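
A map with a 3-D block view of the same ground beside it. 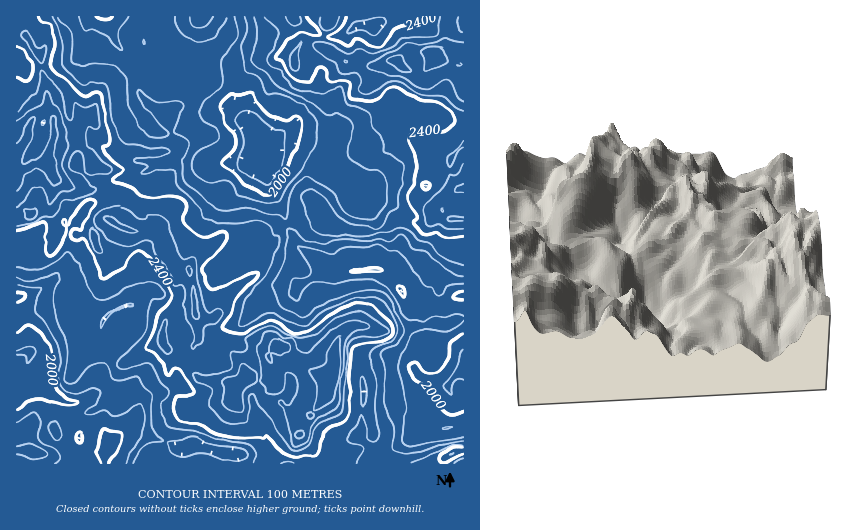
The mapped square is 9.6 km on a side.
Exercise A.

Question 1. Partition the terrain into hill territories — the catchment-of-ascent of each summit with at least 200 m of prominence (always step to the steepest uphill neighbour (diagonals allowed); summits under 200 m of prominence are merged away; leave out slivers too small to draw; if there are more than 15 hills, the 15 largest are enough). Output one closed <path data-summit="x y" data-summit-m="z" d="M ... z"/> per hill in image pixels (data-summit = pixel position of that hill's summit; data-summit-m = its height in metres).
<path data-summit="330 382" data-summit-m="2796" d="M29 232l-13 5 1 227 355 0 5-6 28-16 9-11 17 5 33-3 0-136-6-1-16 12-8 1-10-5-6-13-15-15-20-6-25 0-14 4-15 0-6-5-2 5-22 13-18-3-17 5-9 9-4 15-6 7-8 5-10 3-11 7-8 25-13 2-10-3-7 11 3 15-12 7-21 4-6 6-4 8-3-17-2-4-7-4-15 2-21 11 22-51 22-31-1-8-2-3-8 1-13 8-8 9-12-3-8-9-6-23-6-5-8-3-7 0-15 10-12 5 4-4 0-29 4-11-1-9z"/><path data-summit="55 176" data-summit-m="2752" d="M106 16l-90 1 0 219 13-4 7 13-4 17 0 29-1 3 9-4 15-10 11 1 10 7 6 23 8 9 11 3 12-12 13-6 6 1 2 10-22 31-21 49 24-10 11-1 5 2 4 6 3 17 4-8 6-6 21-4 12-7-3-15 7-11 10 3 13-2 8-25 11-7 10-3 8-5 6-7 4-15 9-9 17-5 18 3 22-13 2-5-10-13-19-14-6-15-5-1-17 15-16 25-13 7-17 5 0-15 10-10 11-24 0-34 18-37-13 5-24 1-23 0-11-3-42 1-9-2-4-7 1-16 5-7 10-4-16-24-1-35-4-10-14-18z"/><path data-summit="434 54" data-summit-m="2741" d="M463 16l-222 0 1 18-5 13-4 44-6 14 3 7 5 6 13 3 12 12 3 7-2 14 6 11 1 20 12 17 11 35 8 10 14 9 16 18 15 0 14-4 25 0 15 4 20 17 8 14 8 4 8-1 13-11 9-2z"/><path data-summit="452 454" data-summit-m="2503" d="M418 431l-4 0-9 11-28 16-4 5 91 0-1-29-32 2z"/>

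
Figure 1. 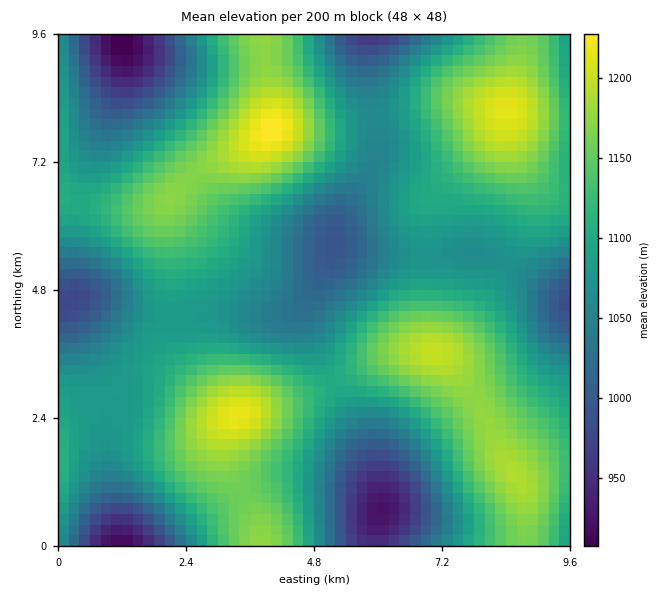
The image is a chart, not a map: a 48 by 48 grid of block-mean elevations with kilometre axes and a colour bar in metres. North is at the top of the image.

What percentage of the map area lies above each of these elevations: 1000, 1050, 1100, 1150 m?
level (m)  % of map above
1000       91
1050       77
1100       47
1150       23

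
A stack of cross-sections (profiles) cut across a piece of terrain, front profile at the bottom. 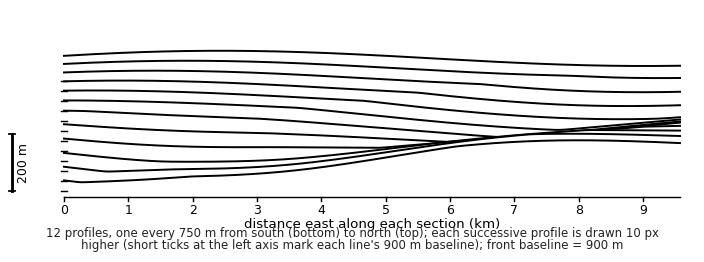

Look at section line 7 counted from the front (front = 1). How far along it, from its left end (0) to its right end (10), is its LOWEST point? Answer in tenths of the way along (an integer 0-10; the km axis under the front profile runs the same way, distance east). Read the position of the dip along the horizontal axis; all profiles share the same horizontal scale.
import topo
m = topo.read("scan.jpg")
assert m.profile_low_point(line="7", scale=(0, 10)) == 8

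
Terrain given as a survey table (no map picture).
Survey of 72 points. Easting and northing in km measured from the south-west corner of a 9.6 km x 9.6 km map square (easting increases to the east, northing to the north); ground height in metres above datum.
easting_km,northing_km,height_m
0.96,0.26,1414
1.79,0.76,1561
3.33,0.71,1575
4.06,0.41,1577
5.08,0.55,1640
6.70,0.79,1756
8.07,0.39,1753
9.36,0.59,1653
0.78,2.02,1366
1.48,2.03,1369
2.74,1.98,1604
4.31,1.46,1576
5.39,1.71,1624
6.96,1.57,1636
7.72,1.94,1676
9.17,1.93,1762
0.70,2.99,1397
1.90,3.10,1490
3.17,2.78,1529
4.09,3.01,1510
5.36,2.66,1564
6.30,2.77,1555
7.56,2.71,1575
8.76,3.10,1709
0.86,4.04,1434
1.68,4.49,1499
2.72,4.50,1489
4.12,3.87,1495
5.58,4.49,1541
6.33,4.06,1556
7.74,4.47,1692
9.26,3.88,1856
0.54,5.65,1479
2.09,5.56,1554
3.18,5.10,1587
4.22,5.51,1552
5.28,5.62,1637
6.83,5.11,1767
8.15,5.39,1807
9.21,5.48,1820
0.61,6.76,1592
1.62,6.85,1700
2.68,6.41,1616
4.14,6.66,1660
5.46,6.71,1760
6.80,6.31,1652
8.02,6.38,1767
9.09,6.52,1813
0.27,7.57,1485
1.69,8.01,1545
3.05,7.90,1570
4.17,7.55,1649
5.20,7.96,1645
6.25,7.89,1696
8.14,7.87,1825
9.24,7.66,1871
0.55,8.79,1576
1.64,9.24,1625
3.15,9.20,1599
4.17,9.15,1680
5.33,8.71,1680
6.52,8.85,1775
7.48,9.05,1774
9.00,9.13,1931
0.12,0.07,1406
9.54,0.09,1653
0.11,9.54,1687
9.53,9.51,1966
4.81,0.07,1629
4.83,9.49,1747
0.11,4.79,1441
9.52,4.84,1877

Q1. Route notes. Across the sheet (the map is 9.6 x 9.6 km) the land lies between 1340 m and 1980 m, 1620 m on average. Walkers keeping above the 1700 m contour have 24.8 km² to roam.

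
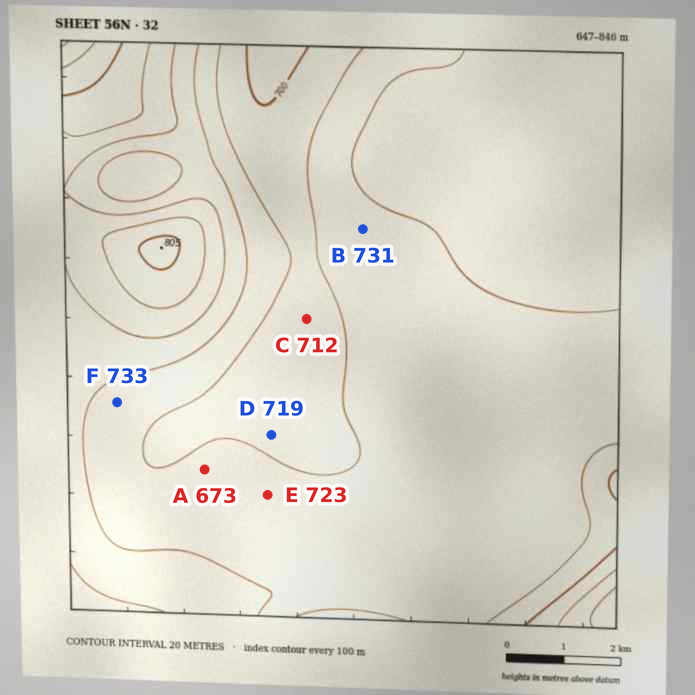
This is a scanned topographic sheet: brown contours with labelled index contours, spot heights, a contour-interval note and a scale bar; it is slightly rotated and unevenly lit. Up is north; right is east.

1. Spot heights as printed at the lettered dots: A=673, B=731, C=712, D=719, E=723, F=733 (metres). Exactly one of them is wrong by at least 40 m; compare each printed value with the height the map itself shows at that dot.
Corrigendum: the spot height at A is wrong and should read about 723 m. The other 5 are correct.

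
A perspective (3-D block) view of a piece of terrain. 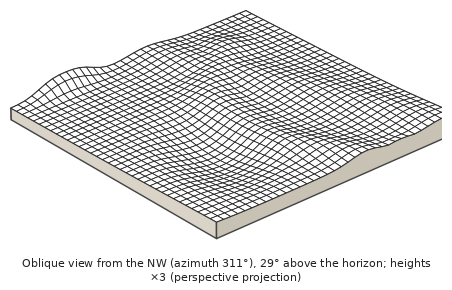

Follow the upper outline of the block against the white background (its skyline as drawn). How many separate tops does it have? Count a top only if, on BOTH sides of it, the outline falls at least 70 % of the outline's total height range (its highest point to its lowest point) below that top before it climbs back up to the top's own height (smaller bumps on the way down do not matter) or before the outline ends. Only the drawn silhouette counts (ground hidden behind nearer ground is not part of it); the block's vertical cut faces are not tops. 1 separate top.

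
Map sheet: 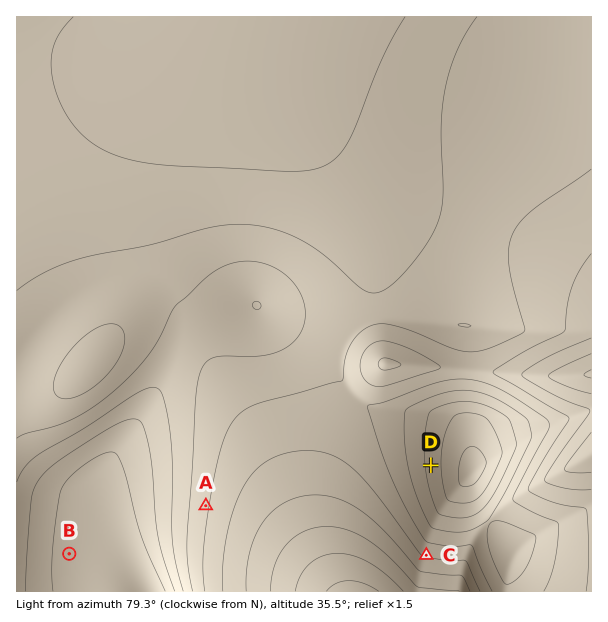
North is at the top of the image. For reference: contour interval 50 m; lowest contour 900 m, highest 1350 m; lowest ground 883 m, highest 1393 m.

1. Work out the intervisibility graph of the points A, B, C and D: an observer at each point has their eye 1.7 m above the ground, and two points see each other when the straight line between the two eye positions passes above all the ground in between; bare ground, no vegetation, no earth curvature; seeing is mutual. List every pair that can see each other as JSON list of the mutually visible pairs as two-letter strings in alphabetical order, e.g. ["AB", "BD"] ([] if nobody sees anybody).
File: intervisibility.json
["AC", "AD"]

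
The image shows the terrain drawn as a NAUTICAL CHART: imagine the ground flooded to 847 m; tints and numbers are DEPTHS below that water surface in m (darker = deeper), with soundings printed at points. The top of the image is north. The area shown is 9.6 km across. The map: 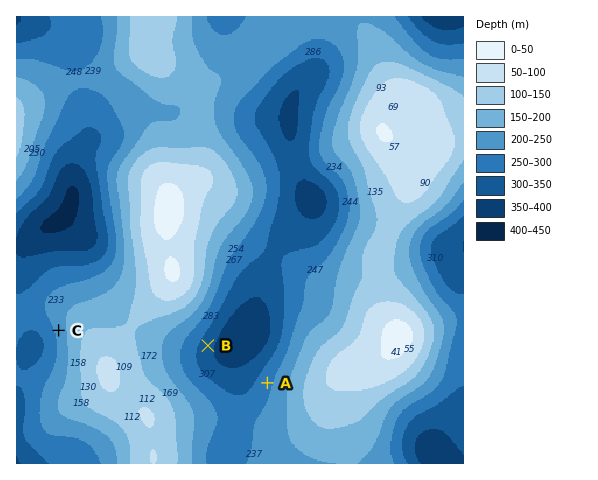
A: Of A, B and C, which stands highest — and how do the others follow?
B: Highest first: C A B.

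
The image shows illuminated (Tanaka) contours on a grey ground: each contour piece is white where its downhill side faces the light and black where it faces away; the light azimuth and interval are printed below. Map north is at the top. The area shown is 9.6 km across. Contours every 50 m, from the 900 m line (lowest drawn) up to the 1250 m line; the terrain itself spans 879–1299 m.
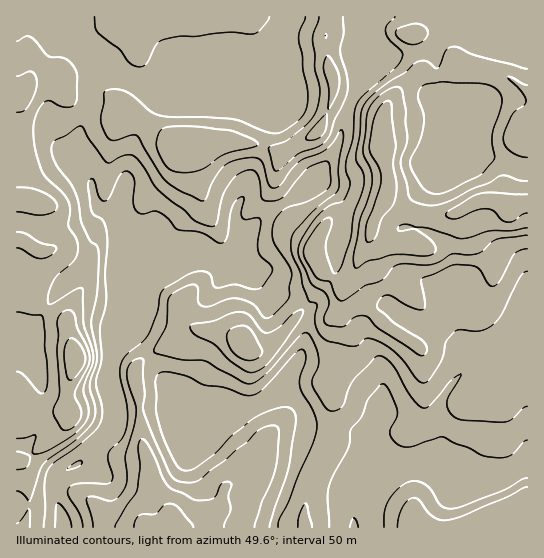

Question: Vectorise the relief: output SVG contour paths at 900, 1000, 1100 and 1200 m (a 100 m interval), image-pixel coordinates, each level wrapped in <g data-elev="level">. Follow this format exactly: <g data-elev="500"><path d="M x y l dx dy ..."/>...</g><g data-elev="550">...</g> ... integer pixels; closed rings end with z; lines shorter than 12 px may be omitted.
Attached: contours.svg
<g data-elev="900"><path d="M55 527l1-20 2-4 4 3 5 8 5 13"/><path d="M350 527l1-6 3-3 3 3 1 6"/><path d="M67 470l2-3 7-5 3-1 3 1-3 4z"/></g><g data-elev="1000"><path d="M30 527l0-16-1-3-8 12-4 4"/><path d="M254 527l8-25 8-17 5-16 4-34-1-8-3-1-5 0-11 4-13 13-48 38-9 2-12-2-4-3-4-7-25-58-1-7 2-12-2-19 0-14-2-3-10 4-4 9 1 10 7 22 1 8-2 16-9 28 2 22-1 8-5 10-7 5-7 1-14-5-6 2 0 4 5 15 1 10"/><path d="M312 527l-6-24-3 3-4 9-1 12"/><path d="M17 491l5 2 7 8 1 0 13-36 6-6 32-23 10-11 4-10 0-9-5-20 7-27-6-37 6-31 1-41-1-4-6-4-4-6-6-14-2-19-4-10-5-10-14-18-5-15 1-5 3-4 11-6 13-9 4 2 6 11 17 23 4 1 16-8 8 1 8 9 12 20 6 6 24 19 11 11 15 5 4 0 3-3 5-24 4-10 8-11 7-5 9-3 5 2 4 7 3 20 4 2 7 0 6-2 6-3 24-29 14-6 4 0 2 2 2 18-3 8-18 11-25 9-7 6-5 8-1 11 2 8 14 23 4 8-3 24-4 6-12 12-7 3-4-2-9-12-15-5-11 0-17 7-8 0-4-4-1-16-4-2-6 2-13 7-5 5-2 27-12 22 0 6 26 7 24 1 38 21 7 2 7-3 10-8 31-35 8-5 3 1 4 7 6 17-1 9-6 12 1 7 12 21 5 4 7-1 5-3 7-18 5-10 20-21 5-2 7 3 6 6 18 30 12 13 4 0 4-3 20-24 11-7 0 3-12 18-2 7 2 9 8 7 9 2 40 2 7-3 9-10 5-3"/><path d="M527 487l-62 28-19 5-5 0-7-3-7-5-9-13-7-1-5 4-4 7-4 9-1 9"/></g><g data-elev="1100"><path d="M193 527l-15-20-8-3-5 1-10 9-16 1-4 5-1 7"/><path d="M63 430l4 0 6-2 8-10 0-8-6-12 0-5 13-26 2-8-2-9-10-21-4-15-5-4-8 4-4 8 1 13-1 16 3 40-7 22 7 13z"/><path d="M243 359l7 2 6-2 5-3 1-5-11-21-4-3-5-1-12 4-3 7 1 8 4 6z"/><path d="M17 248l5 1 12 8 7 2 10-4 5-6-2-3-15-4-13-8-9-2"/><path d="M17 212l26 3 11-3 3-6-3-7-11-7-12-4-14-1"/><path d="M174 171l13 2 12-3 7-3 17-12 30-8 4-1 1-3-8-5-21-8-38-4-26 2-4 2-3 4-1 7 0 6 8 17 4 5z"/><path d="M17 112l6-1 5-5 7-12 2-11-2-8-4-3-14 4"/><path d="M319 17l-6 22 2 15 0 15 5 20-3 18-5 11-10 11-16 12-17 6 4 19 2 5 4-1 20-17 23-8 8-11 4-13 10-19 4-12-1-15-7-24 4-18-1-16"/><path d="M395 17l-9 9 0 7 4 7 12 11 0 6-5 9-34 29-7 11-3 32-7 25 0 8 4 12-3 11-5 8-12 3-12 10-13 18-6 13 0 11 11 25 4 4 11 6 3 6 1 7-5 12 1 6 4 3 13 1 4-2 9-8 11-1 13 13 39 25 5 1 3-2 1-4-4-8-28-18-17-14-1-6 4-5 4-3 5 0 21 12 8 3 4-1 2-6-4-24 34-14 16 0 6 2 4 4 8 13 5 2 7-6 13-26 5-3 8-2"/></g><g data-elev="1200"><path d="M527 181l-8-1-12-4-5-1-13 8-16 6-20 10-12 5-14 1-14-4-4-6-2-12-6-18 0-7 5-13 1-7-2-16 1-12-3-17-4-6-9 2-16 12-7 13-4 37 8 19 1 12-4 17-8 22-6 34 0 11 3 2 12-7 22-6 34 1 5-1 5-2 0-7-6-8-14-9-16 2-1-1 0-3 4-2 27 3 33 11 28-8 21 0 16-3"/><path d="M527 85l-4-1-10-6-4-1-1 1 13 13 4 7 1 4-3 4-10 8-8 16-2 8 2 7 5 6 8 5 9 1"/></g>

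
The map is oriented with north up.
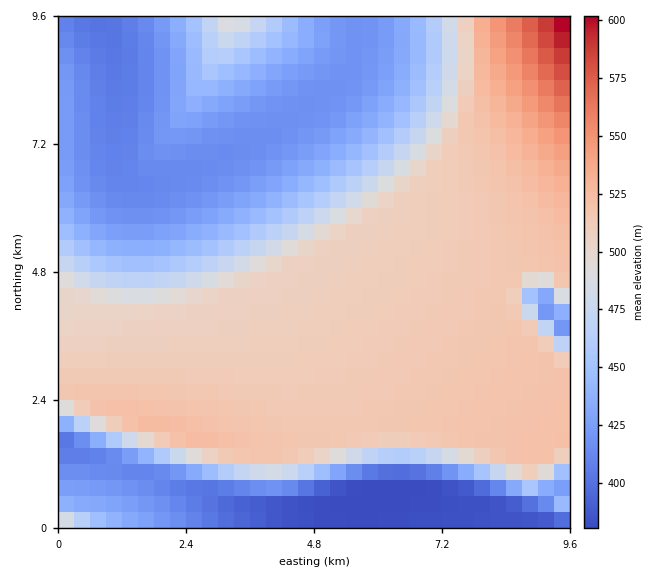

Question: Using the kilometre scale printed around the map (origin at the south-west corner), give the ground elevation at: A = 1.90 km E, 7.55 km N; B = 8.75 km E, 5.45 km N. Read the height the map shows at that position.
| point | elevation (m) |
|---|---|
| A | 420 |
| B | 515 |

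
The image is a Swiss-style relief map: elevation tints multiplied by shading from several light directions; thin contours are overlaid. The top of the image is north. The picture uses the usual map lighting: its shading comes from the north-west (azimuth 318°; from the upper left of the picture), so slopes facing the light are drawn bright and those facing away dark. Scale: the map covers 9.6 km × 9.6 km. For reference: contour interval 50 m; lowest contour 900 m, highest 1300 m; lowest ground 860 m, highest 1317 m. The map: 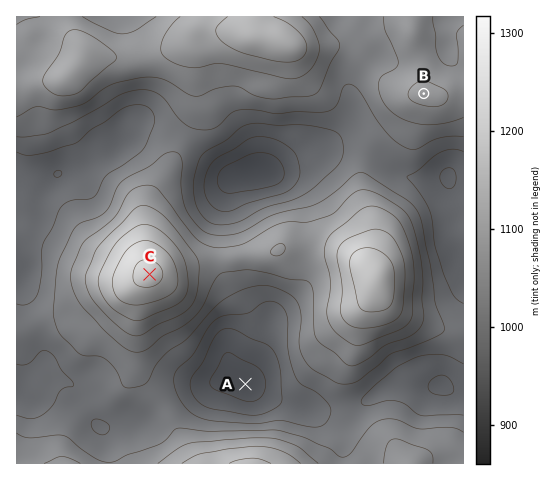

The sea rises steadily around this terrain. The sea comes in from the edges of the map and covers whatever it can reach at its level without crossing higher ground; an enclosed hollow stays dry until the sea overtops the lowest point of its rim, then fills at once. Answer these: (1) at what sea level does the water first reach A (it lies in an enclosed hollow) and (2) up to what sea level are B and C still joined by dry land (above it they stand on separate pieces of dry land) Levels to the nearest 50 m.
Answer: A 1000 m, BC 1050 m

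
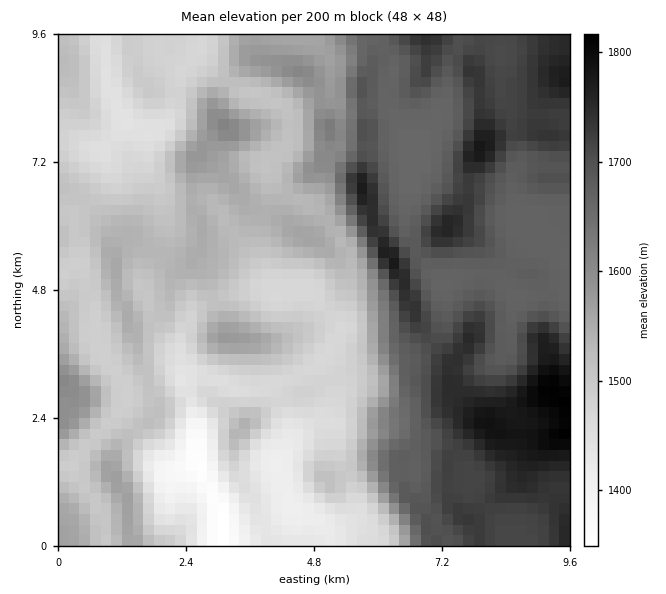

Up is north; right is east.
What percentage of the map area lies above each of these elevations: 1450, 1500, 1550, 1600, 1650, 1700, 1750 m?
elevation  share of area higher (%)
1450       91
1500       72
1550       50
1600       41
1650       38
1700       21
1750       6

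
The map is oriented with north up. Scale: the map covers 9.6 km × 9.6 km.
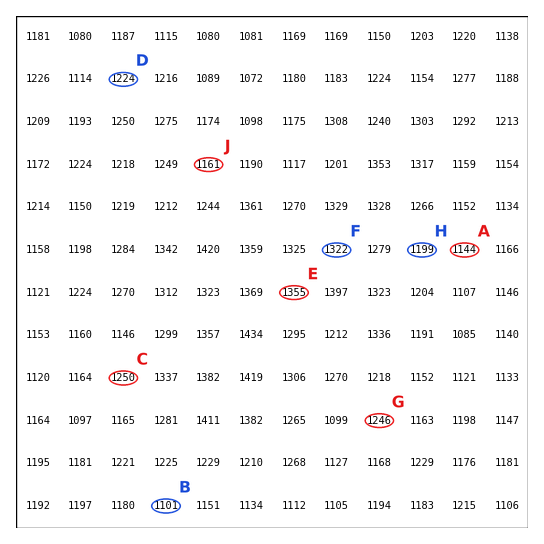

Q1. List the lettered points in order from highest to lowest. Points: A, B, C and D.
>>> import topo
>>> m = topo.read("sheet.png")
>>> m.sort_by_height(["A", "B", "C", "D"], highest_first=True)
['C', 'D', 'A', 'B']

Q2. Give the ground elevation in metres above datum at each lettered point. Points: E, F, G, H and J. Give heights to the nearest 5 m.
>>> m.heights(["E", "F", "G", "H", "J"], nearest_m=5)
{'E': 1355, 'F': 1320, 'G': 1245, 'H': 1200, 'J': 1160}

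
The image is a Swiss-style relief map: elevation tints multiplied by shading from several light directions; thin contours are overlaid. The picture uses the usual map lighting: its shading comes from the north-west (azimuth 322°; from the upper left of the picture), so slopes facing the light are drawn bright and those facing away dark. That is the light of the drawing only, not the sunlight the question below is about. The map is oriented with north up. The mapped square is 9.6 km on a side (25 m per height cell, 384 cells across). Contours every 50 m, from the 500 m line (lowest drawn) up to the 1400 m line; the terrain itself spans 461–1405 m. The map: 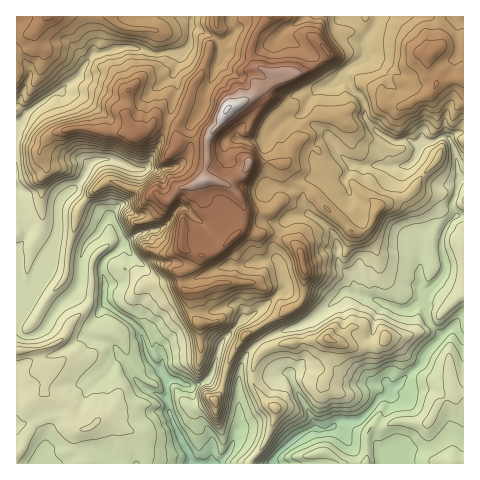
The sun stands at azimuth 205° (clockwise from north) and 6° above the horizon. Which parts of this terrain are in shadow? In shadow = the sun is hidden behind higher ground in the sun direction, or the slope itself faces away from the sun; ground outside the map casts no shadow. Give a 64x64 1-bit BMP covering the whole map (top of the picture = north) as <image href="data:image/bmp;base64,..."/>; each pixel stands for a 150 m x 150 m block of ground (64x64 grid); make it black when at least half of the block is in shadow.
<image width="64" height="64" href="data:image/bmp;base64,Qk0+AgAAAAAAAD4AAAAoAAAAQAAAAEAAAAABAAEAAAAAAAACAAATCwAAEwsAAAIAAAAAAAAA////AAAAAAAAAAIDgAGwAQAAB4HDx7AHAAAHgMP/sAMAAAcAAf+QAQAADwIA/4AAAAA+AgA/wAAAAD4CAA//wAAAPgYAwD/AAAAcBg/AH8AA0P3PH4APwAGA/f8fg+eAAIH//z+D+AAAAf4fP4LgAQAB/A8fgABhAAP4DYOAACMAAGgQgAAAQ+H4YBgAAAAP/PjgGB8D4A/+QMAAD/+Hh34BwADj/6/zPxOAOvD///EvnwB+eH//8AfcAB87P//wA/gAAheP//AA2AAAA6f/8AAYAPAZI/v4ABgA//wB+eAAmCA//D/g4AGZ4w/8fuDoAI+AA/x8AGgAw4gA/PwMCABdPAAI/AYIAB58AAP8BgCABjwwf/zEAIAGBOB/+cABCADhwHf7wAEIAYGAeP/AAgjAAAB435wAAMAMAP8fvgAAIPwB/z//PgA//8f4f//yAB///jgH/8IHn///OMf/4gfP8c5+z//mA4cQ3/7OH+YAAAAP/h4P/gAAAY/+nB/uOAABw//4cEQ//OHwPvDgAB/8/vAf4eAAH/n+cB5O4AAf//4nBn/AAA/8/gfHv8OAB/h+B8B/j4AD/f8P4A+8AAH//9/gB34OwP/////B/AjAf////+B8BgA//8n/5gAADB//yH/vgFgOBPPYP/+A/gAAA/gf/4D/AAD/xg//gP8AA//GA/+A/w=="/>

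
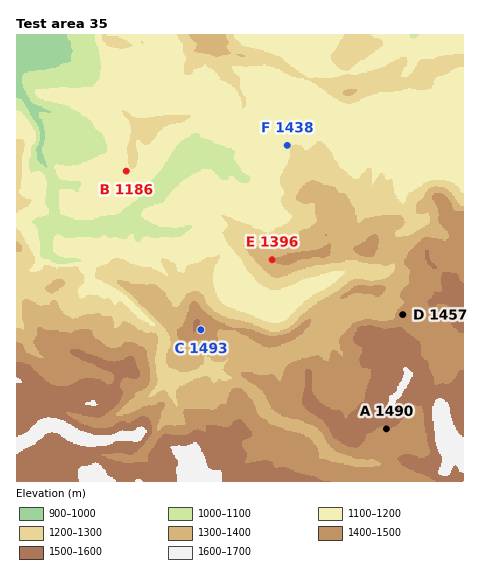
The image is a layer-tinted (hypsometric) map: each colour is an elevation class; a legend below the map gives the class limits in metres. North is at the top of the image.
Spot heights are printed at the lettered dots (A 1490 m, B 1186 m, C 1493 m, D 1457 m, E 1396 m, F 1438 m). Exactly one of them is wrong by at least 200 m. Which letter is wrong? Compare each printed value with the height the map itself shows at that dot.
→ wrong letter F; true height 1188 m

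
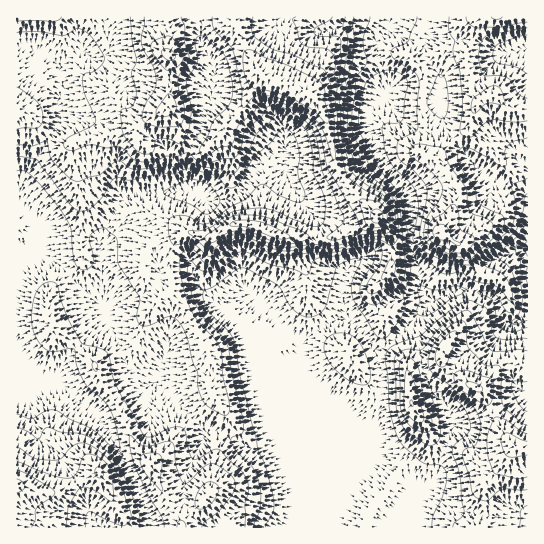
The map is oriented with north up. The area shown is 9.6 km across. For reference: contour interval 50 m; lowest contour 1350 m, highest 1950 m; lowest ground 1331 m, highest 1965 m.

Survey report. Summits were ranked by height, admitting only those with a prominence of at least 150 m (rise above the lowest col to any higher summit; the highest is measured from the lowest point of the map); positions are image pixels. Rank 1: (169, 55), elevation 1965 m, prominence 634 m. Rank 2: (441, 233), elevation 1775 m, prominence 200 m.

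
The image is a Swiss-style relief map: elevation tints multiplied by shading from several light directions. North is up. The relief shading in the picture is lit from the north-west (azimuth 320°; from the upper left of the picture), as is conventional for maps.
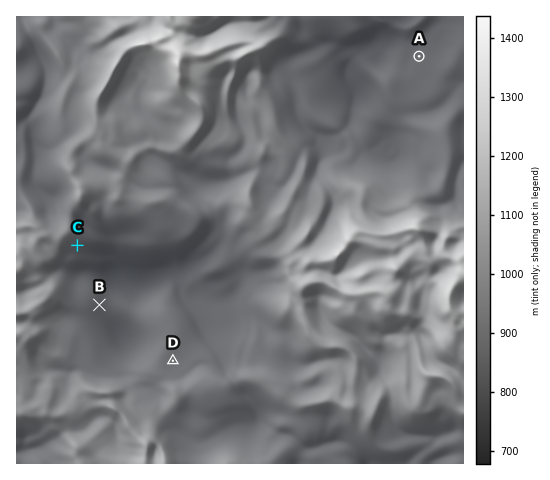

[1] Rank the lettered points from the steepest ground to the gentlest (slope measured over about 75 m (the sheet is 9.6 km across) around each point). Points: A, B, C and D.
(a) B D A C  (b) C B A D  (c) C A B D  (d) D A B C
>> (b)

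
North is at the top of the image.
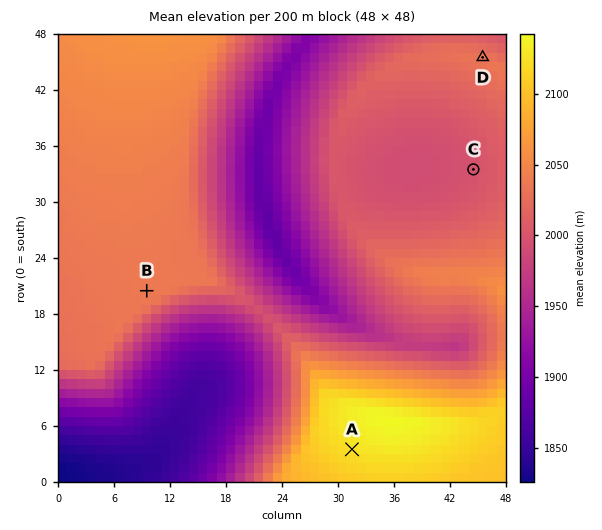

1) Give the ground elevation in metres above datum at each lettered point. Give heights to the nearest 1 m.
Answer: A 2124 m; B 2037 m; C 1998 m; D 2033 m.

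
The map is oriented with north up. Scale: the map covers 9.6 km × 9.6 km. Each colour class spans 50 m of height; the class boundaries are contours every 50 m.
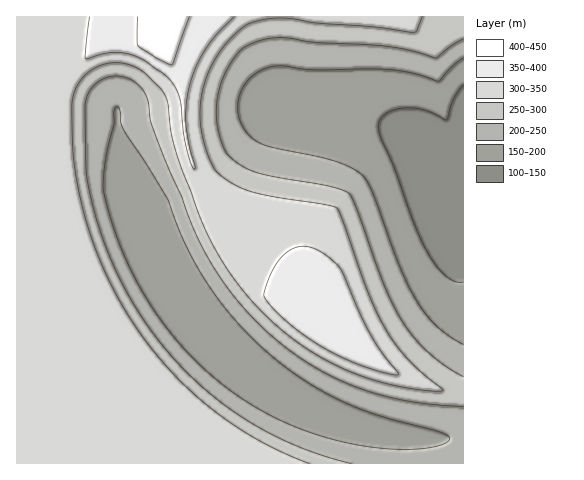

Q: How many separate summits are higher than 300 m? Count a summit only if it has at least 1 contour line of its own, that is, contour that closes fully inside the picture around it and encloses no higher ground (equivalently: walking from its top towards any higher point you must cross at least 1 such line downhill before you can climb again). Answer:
1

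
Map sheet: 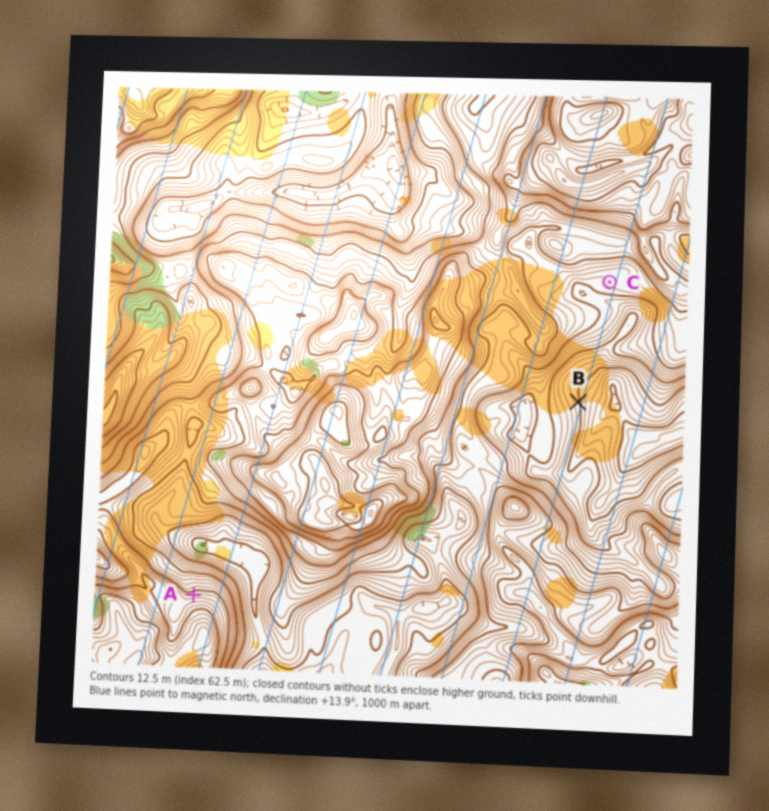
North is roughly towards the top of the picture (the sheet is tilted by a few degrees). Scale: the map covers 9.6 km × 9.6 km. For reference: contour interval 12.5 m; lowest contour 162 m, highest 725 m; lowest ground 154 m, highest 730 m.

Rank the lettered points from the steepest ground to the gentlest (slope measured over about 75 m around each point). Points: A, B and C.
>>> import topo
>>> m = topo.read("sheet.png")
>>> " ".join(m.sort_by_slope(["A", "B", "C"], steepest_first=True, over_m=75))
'A B C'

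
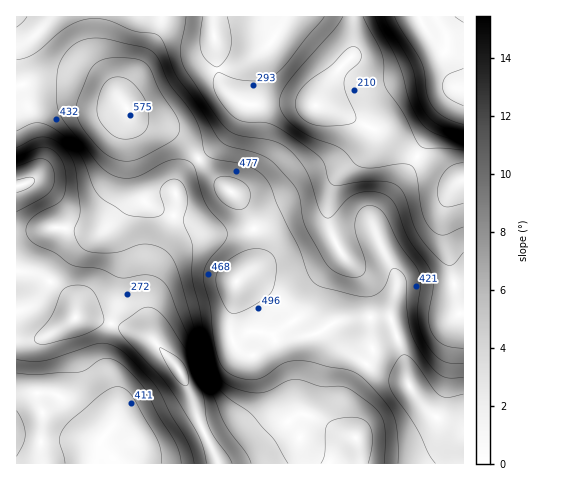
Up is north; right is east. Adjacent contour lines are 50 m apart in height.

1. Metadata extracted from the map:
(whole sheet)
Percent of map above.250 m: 87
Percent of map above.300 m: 74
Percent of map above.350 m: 60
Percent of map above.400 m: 42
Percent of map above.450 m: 24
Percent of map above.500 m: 8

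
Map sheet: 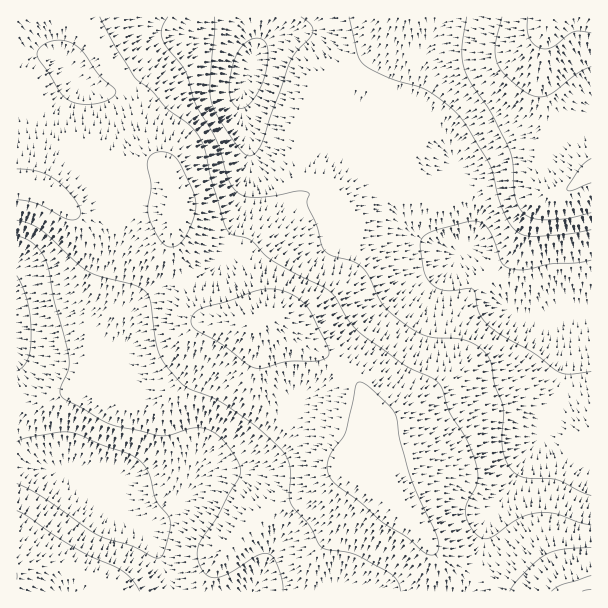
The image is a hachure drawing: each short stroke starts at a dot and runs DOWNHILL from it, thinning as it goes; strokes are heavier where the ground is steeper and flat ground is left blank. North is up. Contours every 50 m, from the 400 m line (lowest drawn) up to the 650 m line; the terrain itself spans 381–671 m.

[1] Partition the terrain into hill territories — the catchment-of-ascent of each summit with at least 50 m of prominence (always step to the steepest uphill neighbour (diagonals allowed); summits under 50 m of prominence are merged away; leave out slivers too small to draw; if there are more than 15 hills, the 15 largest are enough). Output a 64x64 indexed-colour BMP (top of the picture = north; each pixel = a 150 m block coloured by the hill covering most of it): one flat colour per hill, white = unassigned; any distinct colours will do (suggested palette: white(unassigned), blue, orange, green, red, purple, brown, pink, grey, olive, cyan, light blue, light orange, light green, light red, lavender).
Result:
<image width="64" height="64" href="data:image/bmp;base64,Qk12CAAAAAAAAHYAAAAoAAAAQAAAAEAAAAABAAQAAAAAAAAIAAATCwAAEwsAABAAAAAAAAAA////ALR3HwAOf/8ALKAsACgn1gC9Z5QAS1aMAMJ34wB/f38AIr28AM++FwDox64AeLv/AIrfmACWmP8A1bDFAEREREREREREQREREREREREREREREREREREzMzMzMzMzRERERERERERBERERERERERERERERERERERMzMzMzMzNEREREREREREEREREREREREREREREREREREzMzMzMzM0REREREREREERERERERERERERERERERERERMzMzMzMzREREREREREQREREREREREREREREREREREREzMzMzMzNEREREREREQRERERERERERERERERERERERETMzMzMzM0REREREREQRERERERERERERERERERERERERMzMzMzMzREREREREQREREREREREREREREREREREREREzMzMzMzNEREREREQRERERERERERERERERERERERERERMzMzMzM0REREREEREREREREREREREREREREREREREREzMzMzMzREREREQRERERERERERERERERERERERERERERMzMzMzNEREREERERERERERERERERERERERERERERERETMzMzM0REREERERERERERERERERERERERERERERERERMzMzMzREQRERERERERERERERERERERERERERERERERETMzMzMREREREREREREREREREREREREREREREREREREREzMzMhERERERERERERERERERERERERERERERERERERETMzMiEREREREREREREREREREREREREREREREREREREREzIiIRERERERERERERERERERERERERERERERERERERERIiIhEREREREREREREREREREREREREREREREREREREREiIiERERERERERERERERERERERERERERERERERERERESIiIREREREREREREREREREREREREREREREREREREREREiIhERERERERERERERERERERERERERERERERERERERESIiERERERERERERERERERERERERERERERERERERERERIiIRERERERERERERERERERERERERERERERERERERERESIhERERERERERERERERERERERERERERERERERERERERIiEREREREREREREREREREREREREREREREREREREREREiIRERERERERERERERERERERERERERERERERERERERESIhERERERERERERERERERERERERERERERERERERERERIiEREREREREREREREREREREREREREREREREREREREREiIRERERERERERERERERERERERERERERERERERERERESIhERERERERERERERERERERERERERERERERERERESIRIiEREREREREREREREREREREREREREREREREREREiIiIiIREREREREREREREREREREREREREREREREREREiIiIiIhERERERERERERERERERERERERERERERERERESIiIiIiERERERERERERERERERERERERERERERERERESIiIiIiIRERERERERERERERERERERERERERERERERERIiIiIiIhERERERERERERERERERERERERERERERERERIiIiIiIiERERERERERERERERERERERERERERERERERIiIiIiIiIRERERERERERERERERERERERERERERERIiIiIiIiIiIhERERERERERERERERERERERERERERESIiIiIiIiIiIiERERERERERERERERERERERERERERESIiIiIiIiIiIiIRERERERERERERERERERERERERERESIiIiIiIiIiIiIhERERERERERERERERERERERERERERIiIiIiIiIiIiIiERERERERERERERERERERERERERERIiIiIiIiIiIiIiIRERERERERERERERERERERERERERIiIiIiIiIiIiIiIhEREREREREREREREREREREREREREiIiIiIiIiIiIiIiEREREREREREREREREREREREREREiIiIiIiIiIiIiIiIREREREREREREREREREREREREREiIiIiIiIiIiIiIiIhEREREREREREREREREREREREREiIiIiIiIiIiIiIiIiEREREREREREREREREREREREREiIiIiIiIiIiIiIiIiIREREREREREREREREREREREREiIiIiIiIiIiIiIiIiIhERERERERERERERERERERESIiIiIiIiIiIiIiIiIiIiERERERERERERERERERERIiIiIiIiIiIiIiIiIiIiIiIREREREREREREREREREiIiIiIiIiIiIiIiIiIiIiIiIhEREREREREREREREREiIiIiIiIiIiIiIiIiIiIiIiIiMREREREREREREREREiIiIiIiIiIiIiIiIiIiIiIiIiIzERETMzMxERERERERIiIiIiIiIiIiIiIiIiIiIiIiIjMxETMzMzMREREREREiIiIiIiIiIiIiIiIiIiIiIiIiMzMRMzMzMzERERERESIiIiIiIiIiIiIiIiIiIiIiIiIzMzMzMzMzMxERERERIiIiIiIiIiIiIiIiIiIiIiIiIjMzMzMzMzMzMRERERMyIiIiIiIiIiIiIiIiIiIiIiIiMzMzMzMzMzMzMxEzMzIiIiIiIiIiIiIiIiIiIiIiIiIzMzMzMzMzMzMzMzMzMiIiIiIiIiIiIiIiIiIiIiIiIjMzMzMzMzMzMzMzMzMyIiIiIiIiIiIiIiIiIiIiIiIi"/>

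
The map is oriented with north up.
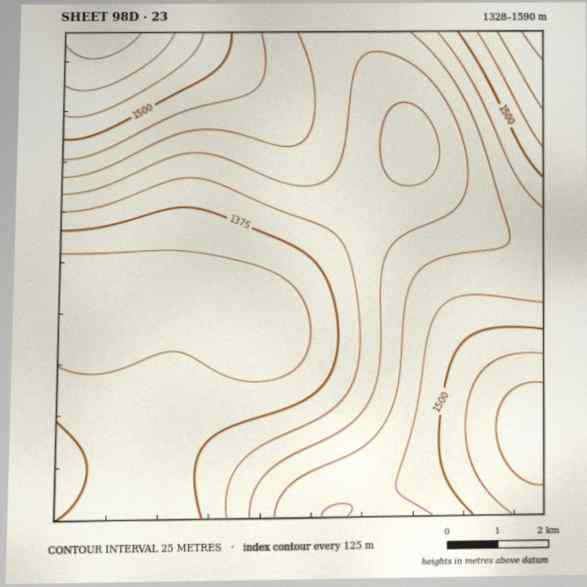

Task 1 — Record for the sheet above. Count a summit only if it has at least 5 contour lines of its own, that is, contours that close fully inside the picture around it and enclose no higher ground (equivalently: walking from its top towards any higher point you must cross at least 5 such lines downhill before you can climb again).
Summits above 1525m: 0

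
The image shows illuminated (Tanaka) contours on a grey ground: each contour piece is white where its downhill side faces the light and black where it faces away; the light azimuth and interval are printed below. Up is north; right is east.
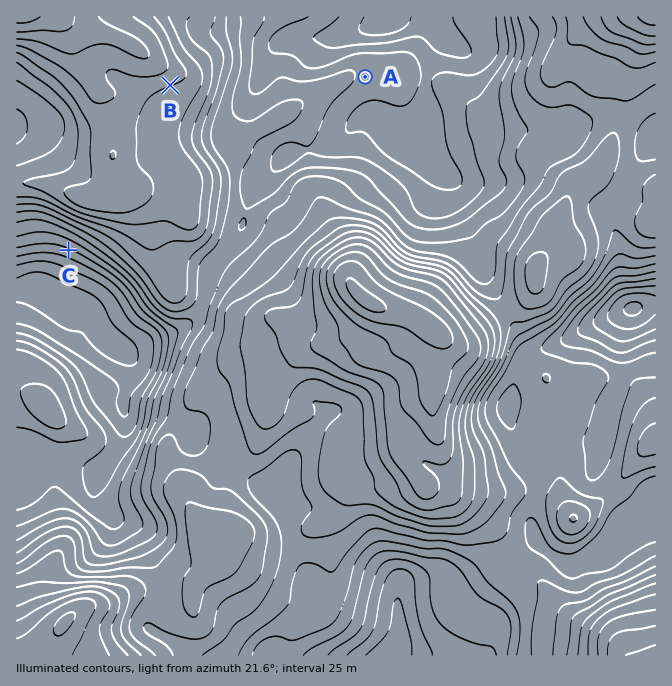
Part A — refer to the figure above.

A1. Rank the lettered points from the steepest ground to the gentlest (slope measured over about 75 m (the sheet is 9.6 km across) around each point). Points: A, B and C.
C B A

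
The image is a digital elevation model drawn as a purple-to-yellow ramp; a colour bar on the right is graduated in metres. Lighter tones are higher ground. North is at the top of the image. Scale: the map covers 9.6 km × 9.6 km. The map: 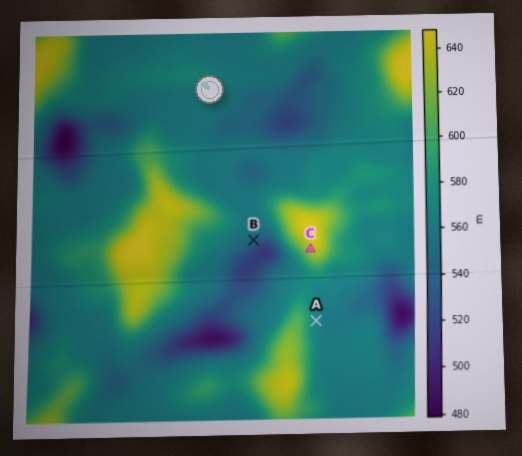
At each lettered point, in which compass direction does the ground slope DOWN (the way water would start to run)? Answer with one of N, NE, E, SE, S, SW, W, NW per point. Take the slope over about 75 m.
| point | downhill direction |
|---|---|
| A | E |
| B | SE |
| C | SW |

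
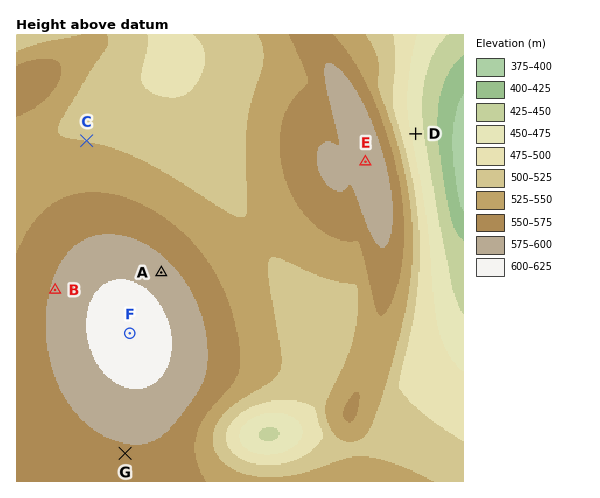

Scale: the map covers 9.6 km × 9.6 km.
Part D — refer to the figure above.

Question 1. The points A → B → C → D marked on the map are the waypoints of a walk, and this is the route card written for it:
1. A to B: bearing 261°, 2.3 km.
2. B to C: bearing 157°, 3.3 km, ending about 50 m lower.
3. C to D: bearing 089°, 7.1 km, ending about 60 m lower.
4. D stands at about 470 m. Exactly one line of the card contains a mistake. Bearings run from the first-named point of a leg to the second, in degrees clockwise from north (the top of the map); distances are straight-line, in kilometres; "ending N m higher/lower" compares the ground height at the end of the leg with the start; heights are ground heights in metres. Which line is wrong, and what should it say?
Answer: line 2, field bearing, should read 12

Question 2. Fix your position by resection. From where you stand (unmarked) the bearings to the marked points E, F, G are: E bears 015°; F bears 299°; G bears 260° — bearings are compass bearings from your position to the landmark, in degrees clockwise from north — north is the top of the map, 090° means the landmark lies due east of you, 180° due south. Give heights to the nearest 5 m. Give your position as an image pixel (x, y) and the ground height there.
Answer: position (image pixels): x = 295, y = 424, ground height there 470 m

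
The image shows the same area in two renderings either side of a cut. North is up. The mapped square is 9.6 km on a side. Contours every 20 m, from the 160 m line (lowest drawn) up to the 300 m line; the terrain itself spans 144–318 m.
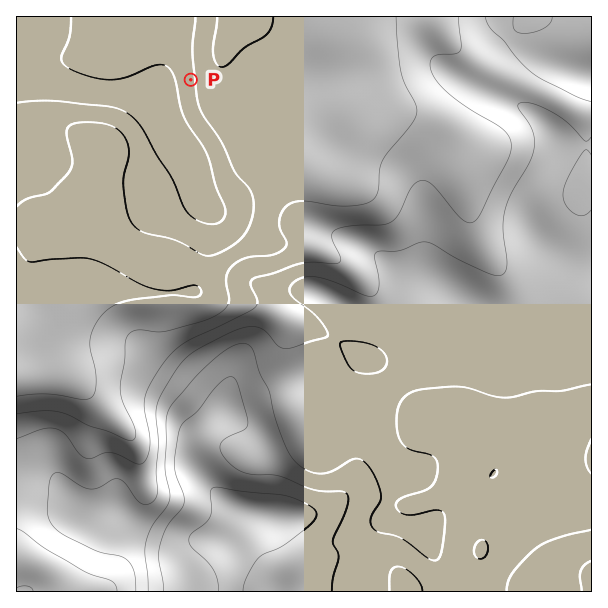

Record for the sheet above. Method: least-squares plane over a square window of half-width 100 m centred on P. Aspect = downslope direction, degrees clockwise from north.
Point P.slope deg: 4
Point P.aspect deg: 264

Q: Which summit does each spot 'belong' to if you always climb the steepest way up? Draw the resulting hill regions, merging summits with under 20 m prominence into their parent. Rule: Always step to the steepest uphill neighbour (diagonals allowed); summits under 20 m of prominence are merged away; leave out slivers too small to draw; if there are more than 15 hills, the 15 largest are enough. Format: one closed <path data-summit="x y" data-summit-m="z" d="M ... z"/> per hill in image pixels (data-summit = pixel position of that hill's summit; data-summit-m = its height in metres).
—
<path data-summit="267 516" data-summit-m="318" d="M426 16l-410 1 1 575 434-1-1-7-24-48 21-31 38-23 13-14 6-18 12-24 0-12-10-57 26-22 8-17 20-6 32-3 0-193-10-2-36-20-54-21-19-11-15-12-24-27z"/><path data-summit="591 575" data-summit-m="303" d="M591 310l-31 2-20 6-8 17-26 22 10 57 0 12-12 24-6 18-13 14-38 23-21 31 26 56 140-1z"/><path data-summit="591 75" data-summit-m="256" d="M591 16l-164 1 7 6 24 27 22 17 66 27 36 20 9 1z"/>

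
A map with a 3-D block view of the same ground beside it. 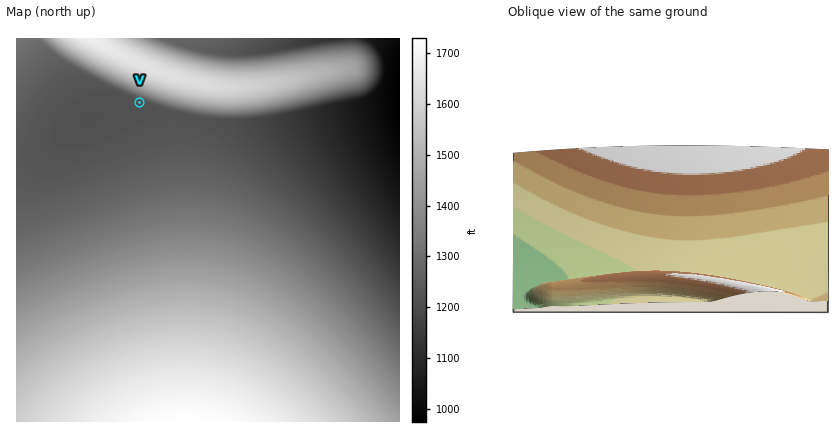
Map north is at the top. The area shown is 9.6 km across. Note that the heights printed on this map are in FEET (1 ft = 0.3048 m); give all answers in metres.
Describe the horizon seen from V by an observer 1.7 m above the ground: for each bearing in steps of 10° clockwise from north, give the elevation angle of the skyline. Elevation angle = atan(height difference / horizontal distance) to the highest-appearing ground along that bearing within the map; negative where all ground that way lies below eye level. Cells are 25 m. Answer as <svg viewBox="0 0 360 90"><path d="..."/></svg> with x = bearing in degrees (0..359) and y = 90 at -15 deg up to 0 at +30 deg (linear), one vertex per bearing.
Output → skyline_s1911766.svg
<svg viewBox="0 0 360 90"><path d="M0 39l10-1 10 0 10 0 10 1 10 2 10 2 10 3 10 3 10 5 10 5 10 1 10 0 10 0 10-1 10-1 10 0 10 0 10 0 10 0 10 0 10 1 10 0 10 1 10 0 10 0 10 0 10 0 10-1 10 0 10 0 10-5 10-4 10-4 10-3 10-2"/></svg>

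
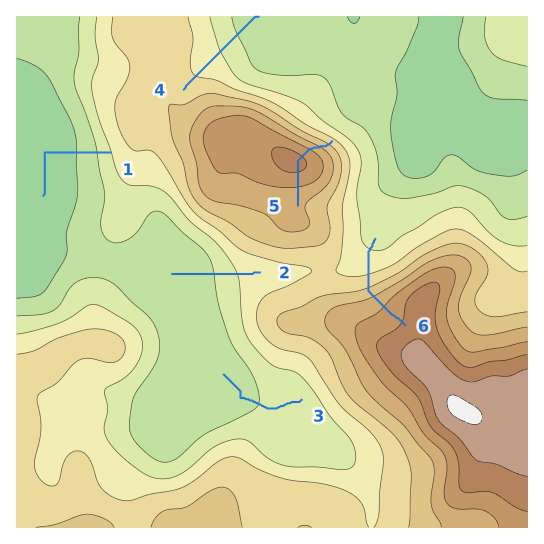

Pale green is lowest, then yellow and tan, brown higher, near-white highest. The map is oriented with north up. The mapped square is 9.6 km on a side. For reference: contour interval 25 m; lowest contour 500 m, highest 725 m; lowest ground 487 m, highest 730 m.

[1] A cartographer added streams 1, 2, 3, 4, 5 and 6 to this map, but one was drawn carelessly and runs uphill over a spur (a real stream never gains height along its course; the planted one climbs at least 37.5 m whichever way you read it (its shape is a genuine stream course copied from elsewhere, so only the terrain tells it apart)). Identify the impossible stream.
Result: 5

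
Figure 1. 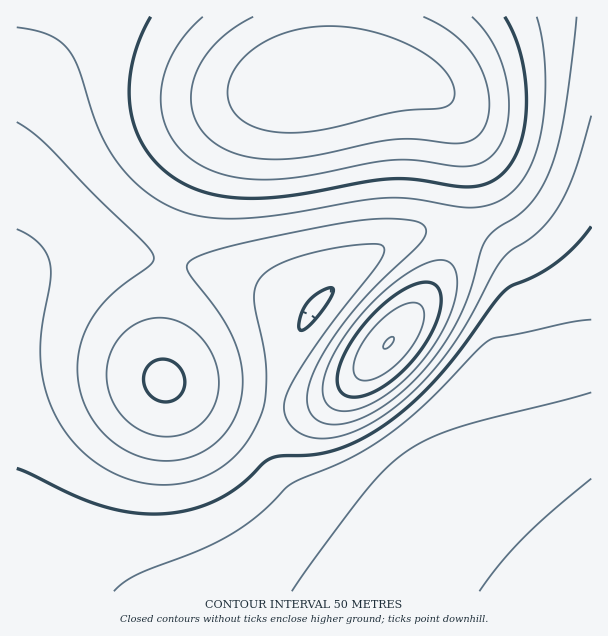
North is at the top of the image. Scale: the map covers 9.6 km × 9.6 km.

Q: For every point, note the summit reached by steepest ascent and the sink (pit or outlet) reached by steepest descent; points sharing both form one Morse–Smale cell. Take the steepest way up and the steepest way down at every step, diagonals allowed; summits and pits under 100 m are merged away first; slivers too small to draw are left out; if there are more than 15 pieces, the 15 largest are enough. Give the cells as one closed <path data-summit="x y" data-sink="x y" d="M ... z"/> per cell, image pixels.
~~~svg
<path data-summit="320 77" data-sink="591 591" d="M591 16l-574 0-1 259 2 1 21-12 29-8 67 0 53 9 34 9 51 18 39 20 13-16 31-30 27-19 19-11 30-7 18 1 21 6 21 11 12 9 14 20 17 53 11 63 8 33 14 30 23 33z"/><path data-summit="164 381" data-sink="591 591" d="M117 254l-36 0-28 5-21 7-16 10 0 246 14 2 18 11 44 42 19 15 323 0-51-33-74-54-21-20-8-14-8-30 2-42 12-42 8-16 18-29-28-16-62-22-57-14z"/><path data-summit="389 342" data-sink="591 591" d="M438 229l-28 5-20 8-21 14-24 20-20 20-21 27-21 42-9 34-2 42 8 30 8 14 21 20 59 43 63 42 160 2 1-103-24-34-14-30-8-33-11-63-17-53-8-15-18-14-21-11z"/><path data-summit="320 77" data-sink="591 591" d="M24 523l-8 1 1 68 93-1-18-14-44-42z"/>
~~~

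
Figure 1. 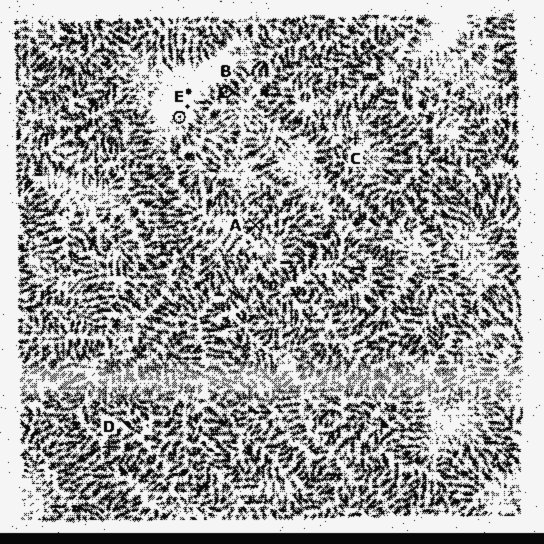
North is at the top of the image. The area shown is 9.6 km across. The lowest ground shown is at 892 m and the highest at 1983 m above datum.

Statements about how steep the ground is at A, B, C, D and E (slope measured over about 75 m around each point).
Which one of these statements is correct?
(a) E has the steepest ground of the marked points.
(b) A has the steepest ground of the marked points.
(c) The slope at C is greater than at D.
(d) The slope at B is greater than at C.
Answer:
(d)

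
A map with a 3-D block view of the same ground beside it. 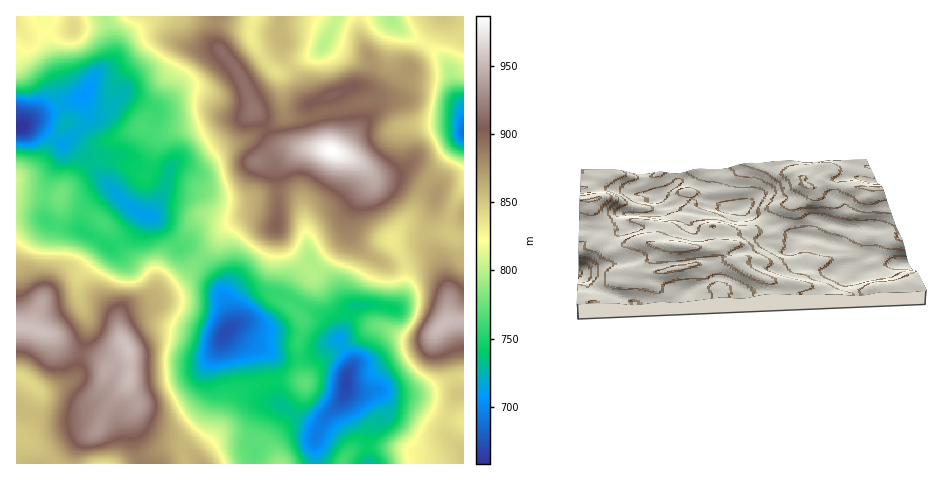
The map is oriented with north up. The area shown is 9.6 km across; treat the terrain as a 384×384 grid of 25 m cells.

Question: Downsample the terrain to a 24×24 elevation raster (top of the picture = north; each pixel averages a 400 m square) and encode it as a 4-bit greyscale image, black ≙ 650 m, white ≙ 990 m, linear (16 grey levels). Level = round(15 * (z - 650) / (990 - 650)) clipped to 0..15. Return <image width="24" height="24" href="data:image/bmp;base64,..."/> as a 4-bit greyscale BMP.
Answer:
<image width="24" height="24" href="data:image/bmp;base64,Qk2WAQAAAAAAAHYAAAAoAAAAGAAAABgAAAABAAQAAAAAACABAAATCwAAEwsAABAAAAAAAAAAAAAAABEREQAiIiIAMzMzAERERABVVVUAZmZmAHd3dwCIiIgAmZmZAKqqqgC7u7sAzMzMAN3d3QDu7u4A////AJmqqqqZhlZTNUV4iZm8y7qYdlVDI0RoiZm8zMuXZlRDIjNHiJmszduGVUREMSJGiZmr3dpkRERFQSNGiavL3dpkIjNEQiNpqs3bzcl0ISJEM0V73N3KvLl1ISNFRFVp3c25q6mGMiRVVERYzbypmZmGM0VWZWd4vJmYdmdmVFZ3d4mJqod2VVVVZniHiamJmWVVVERWeJqomqmJmWVVVDNGeJqpq7qZmWVlQzRFaJqqu8y6qWVUNERFabu7zd26qUQzRERFebzN7ty6lhMzRFVWirvN7cqZcxIzNFVnm8uru7qpcyMzM0Vnmsuru7uqdFQzM0Z4m7maq7qqhnZURFeJu6mYiaqph4d3ZXiauomYeJmIiIiId4iZqYmYd4d4mQ=="/>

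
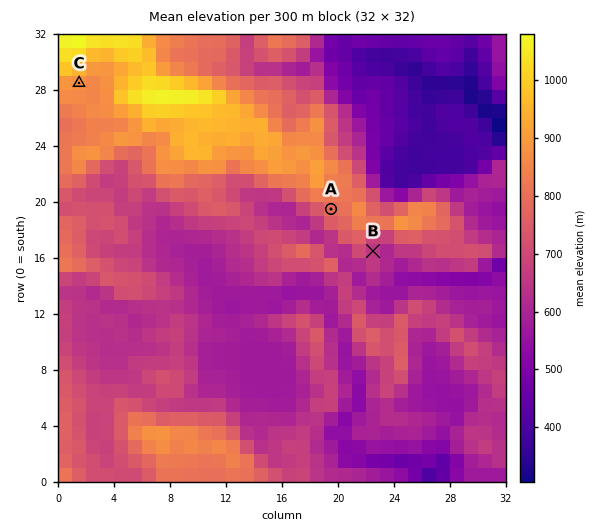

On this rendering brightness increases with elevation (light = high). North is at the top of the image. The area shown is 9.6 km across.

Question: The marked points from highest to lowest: C A B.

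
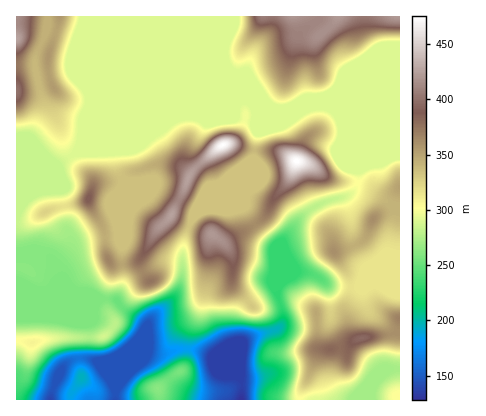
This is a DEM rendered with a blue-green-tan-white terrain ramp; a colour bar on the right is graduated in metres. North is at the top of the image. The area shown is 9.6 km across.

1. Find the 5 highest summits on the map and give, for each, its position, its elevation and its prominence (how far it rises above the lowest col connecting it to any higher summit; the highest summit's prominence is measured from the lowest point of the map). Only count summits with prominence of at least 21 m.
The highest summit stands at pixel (296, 160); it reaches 476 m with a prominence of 348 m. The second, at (224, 144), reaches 474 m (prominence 135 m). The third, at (212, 234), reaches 421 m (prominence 58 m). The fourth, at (362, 338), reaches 396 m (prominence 94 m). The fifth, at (88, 198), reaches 390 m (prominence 45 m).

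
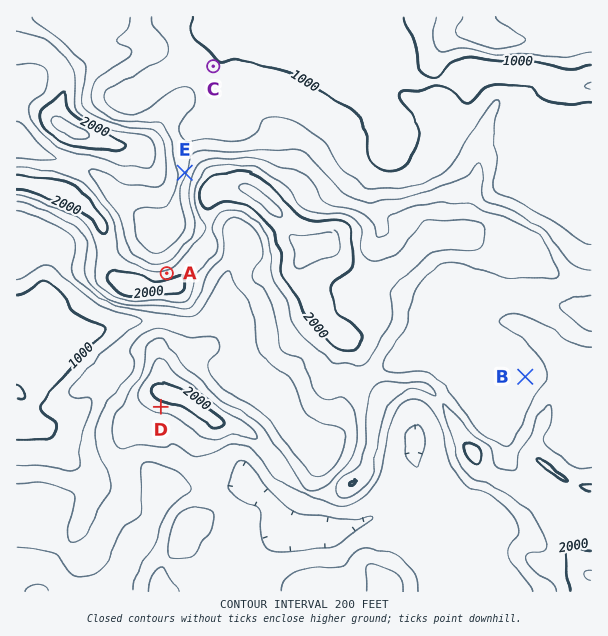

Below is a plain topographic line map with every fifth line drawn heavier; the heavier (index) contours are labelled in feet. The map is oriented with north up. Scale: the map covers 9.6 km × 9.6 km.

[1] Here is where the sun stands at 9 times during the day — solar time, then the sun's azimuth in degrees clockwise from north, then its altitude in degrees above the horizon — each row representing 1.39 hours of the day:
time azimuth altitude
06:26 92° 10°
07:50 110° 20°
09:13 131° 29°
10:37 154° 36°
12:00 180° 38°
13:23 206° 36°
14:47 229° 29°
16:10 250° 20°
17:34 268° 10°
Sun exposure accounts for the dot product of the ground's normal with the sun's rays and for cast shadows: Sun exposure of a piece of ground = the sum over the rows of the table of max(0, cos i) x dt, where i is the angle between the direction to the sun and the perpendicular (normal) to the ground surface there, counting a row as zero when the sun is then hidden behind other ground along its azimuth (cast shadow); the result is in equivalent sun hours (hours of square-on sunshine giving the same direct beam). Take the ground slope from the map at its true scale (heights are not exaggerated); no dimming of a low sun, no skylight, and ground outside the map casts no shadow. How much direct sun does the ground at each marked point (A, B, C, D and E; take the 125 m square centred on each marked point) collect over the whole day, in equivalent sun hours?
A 2.4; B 5.2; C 5.1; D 6.7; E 4.1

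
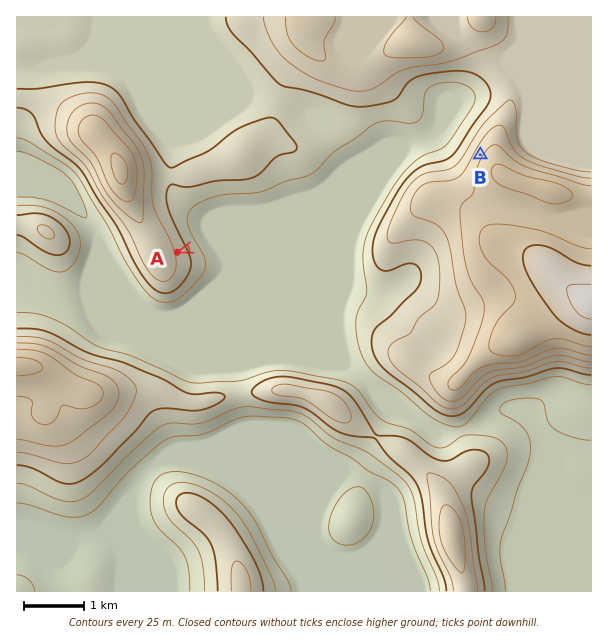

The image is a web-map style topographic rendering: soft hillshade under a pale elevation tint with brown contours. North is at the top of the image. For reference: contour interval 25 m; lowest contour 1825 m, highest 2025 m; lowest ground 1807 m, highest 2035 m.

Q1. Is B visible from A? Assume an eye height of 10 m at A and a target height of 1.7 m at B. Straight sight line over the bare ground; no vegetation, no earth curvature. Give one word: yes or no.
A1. yes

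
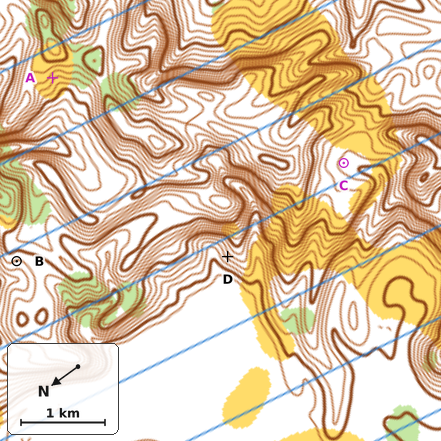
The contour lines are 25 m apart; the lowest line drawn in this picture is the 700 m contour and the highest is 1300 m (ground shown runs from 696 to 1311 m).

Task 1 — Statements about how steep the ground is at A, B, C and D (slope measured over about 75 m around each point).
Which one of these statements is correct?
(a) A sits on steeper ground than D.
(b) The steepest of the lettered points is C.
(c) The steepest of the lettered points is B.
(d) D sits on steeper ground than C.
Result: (d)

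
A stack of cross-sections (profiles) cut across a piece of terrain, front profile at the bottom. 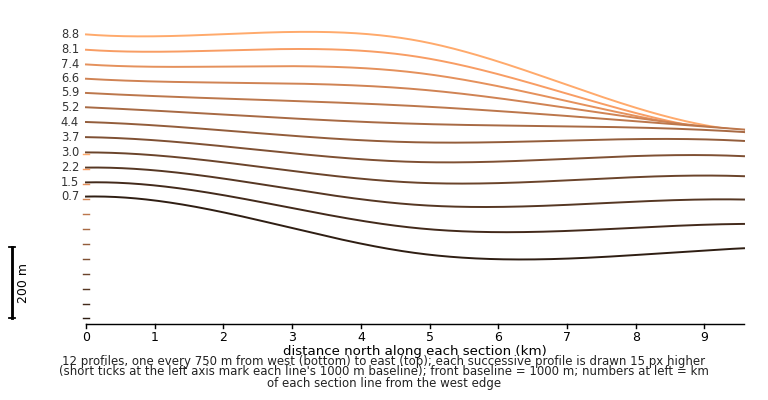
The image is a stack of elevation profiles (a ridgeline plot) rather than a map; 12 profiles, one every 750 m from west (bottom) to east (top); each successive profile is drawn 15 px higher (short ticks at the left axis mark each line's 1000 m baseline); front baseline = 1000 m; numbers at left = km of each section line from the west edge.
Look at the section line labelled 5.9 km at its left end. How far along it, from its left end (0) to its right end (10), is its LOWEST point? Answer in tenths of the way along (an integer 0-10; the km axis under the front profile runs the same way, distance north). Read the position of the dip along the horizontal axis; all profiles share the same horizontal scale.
10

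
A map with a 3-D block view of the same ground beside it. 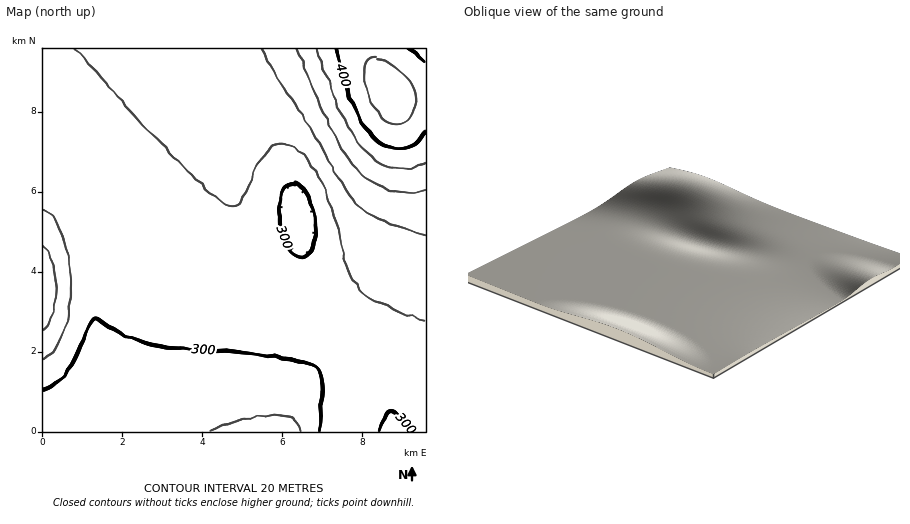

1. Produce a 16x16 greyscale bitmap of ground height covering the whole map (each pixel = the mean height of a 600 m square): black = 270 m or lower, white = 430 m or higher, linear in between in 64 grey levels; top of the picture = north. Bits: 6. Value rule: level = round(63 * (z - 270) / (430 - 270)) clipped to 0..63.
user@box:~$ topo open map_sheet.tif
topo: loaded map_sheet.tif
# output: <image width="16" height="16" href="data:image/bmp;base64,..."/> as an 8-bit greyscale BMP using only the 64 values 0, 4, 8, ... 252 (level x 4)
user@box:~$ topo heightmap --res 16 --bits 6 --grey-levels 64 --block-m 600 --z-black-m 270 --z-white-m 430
<image width="16" height="16" href="data:image/bmp;base64,Qk02BQAAAAAAADYEAAAoAAAAEAAAABAAAAABAAgAAAAAAAABAAATCwAAEwsAAAABAAAAAAAAAAAAAAEBAQACAgIAAwMDAAQEBAAFBQUABgYGAAcHBwAICAgACQkJAAoKCgALCwsADAwMAA0NDQAODg4ADw8PABAQEAAREREAEhISABMTEwAUFBQAFRUVABYWFgAXFxcAGBgYABkZGQAaGhoAGxsbABwcHAAdHR0AHh4eAB8fHwAgICAAISEhACIiIgAjIyMAJCQkACUlJQAmJiYAJycnACgoKAApKSkAKioqACsrKwAsLCwALS0tAC4uLgAvLy8AMDAwADExMQAyMjIAMzMzADQ0NAA1NTUANjY2ADc3NwA4ODgAOTk5ADo6OgA7OzsAPDw8AD09PQA+Pj4APz8/AEBAQABBQUEAQkJCAENDQwBEREQARUVFAEZGRgBHR0cASEhIAElJSQBKSkoAS0tLAExMTABNTU0ATk5OAE9PTwBQUFAAUVFRAFJSUgBTU1MAVFRUAFVVVQBWVlYAV1dXAFhYWABZWVkAWlpaAFtbWwBcXFwAXV1dAF5eXgBfX18AYGBgAGFhYQBiYmIAY2NjAGRkZABlZWUAZmZmAGdnZwBoaGgAaWlpAGpqagBra2sAbGxsAG1tbQBubm4Ab29vAHBwcABxcXEAcnJyAHNzcwB0dHQAdXV1AHZ2dgB3d3cAeHh4AHl5eQB6enoAe3t7AHx8fAB9fX0Afn5+AH9/fwCAgIAAgYGBAIKCggCDg4MAhISEAIWFhQCGhoYAh4eHAIiIiACJiYkAioqKAIuLiwCMjIwAjY2NAI6OjgCPj48AkJCQAJGRkQCSkpIAk5OTAJSUlACVlZUAlpaWAJeXlwCYmJgAmZmZAJqamgCbm5sAnJycAJ2dnQCenp4An5+fAKCgoAChoaEAoqKiAKOjowCkpKQApaWlAKampgCnp6cAqKioAKmpqQCqqqoAq6urAKysrACtra0Arq6uAK+vrwCwsLAAsbGxALKysgCzs7MAtLS0ALW1tQC2trYAt7e3ALi4uAC5ubkAurq6ALu7uwC8vLwAvb29AL6+vgC/v78AwMDAAMHBwQDCwsIAw8PDAMTExADFxcUAxsbGAMfHxwDIyMgAycnJAMrKygDLy8sAzMzMAM3NzQDOzs4Az8/PANDQ0ADR0dEA0tLSANPT0wDU1NQA1dXVANbW1gDX19cA2NjYANnZ2QDa2toA29vbANzc3ADd3d0A3t7eAN/f3wDg4OAA4eHhAOLi4gDj4+MA5OTkAOXl5QDm5uYA5+fnAOjo6ADp6ekA6urqAOvr6wDs7OwA7e3tAO7u7gDv7+8A8PDwAPHx8QDy8vIA8/PzAPT09AD19fUA9vb2APf39wD4+PgA+fn5APr6+gD7+/sA/Pz8AP39/QD+/v4A////ACAgJCAgHBgUEAwQLEQ8MDQoJCQkJCQgHBwcHCxAPDQ4OCgoKCgoKCgoKCgwODw8QFA0LCwwMDAwMDQ0ODxARERkPDAwNDQ4ODg8PDxESExMcEQ0NDg4PDxAQDxASExQVHBENDg8PEBEREA4PExUWFxkQDg8QEBESEhAMDhMXGBkVDw8QERESExMPCg0VGRscEQ8QERESExQTDwoPGB0gIQ8QERESExQUFBANExwjJycQERESExQVFRUTEhgiKi8vEBESExQUFRYWFhceKDI4NhESExQUFRYXGBgbIi04PTsSExQUFRYXGBkaHiYxOz46ExMUFRYXGBgaHCEqNDo6NQ="/>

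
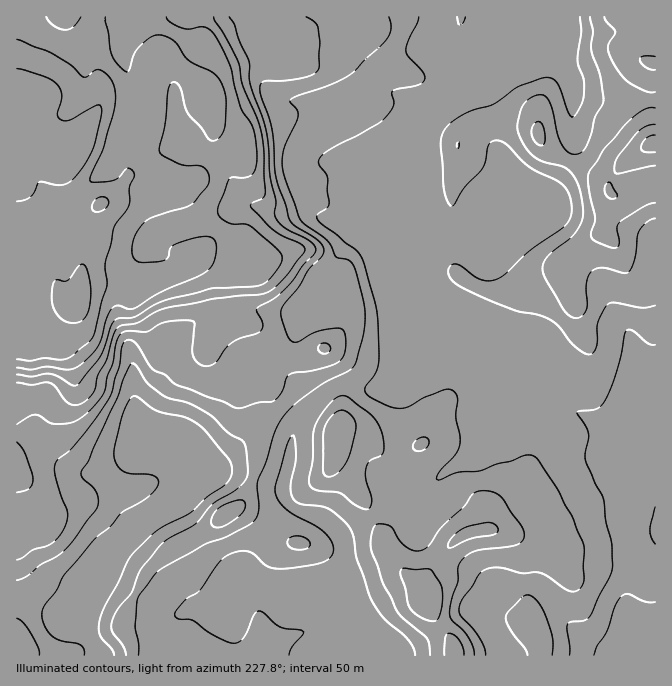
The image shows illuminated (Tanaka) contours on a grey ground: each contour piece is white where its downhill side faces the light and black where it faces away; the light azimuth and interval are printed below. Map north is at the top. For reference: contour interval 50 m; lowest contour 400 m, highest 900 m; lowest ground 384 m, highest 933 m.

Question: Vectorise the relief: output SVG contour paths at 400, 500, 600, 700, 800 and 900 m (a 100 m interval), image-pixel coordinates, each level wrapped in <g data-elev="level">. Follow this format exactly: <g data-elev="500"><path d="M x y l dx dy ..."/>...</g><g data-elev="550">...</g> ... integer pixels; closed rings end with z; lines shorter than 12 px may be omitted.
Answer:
<g data-elev="400"><path d="M594 655l3-9 10-16 8-25 7-9 7-2 16 8 10 0"/><path d="M655 544l-4-7-1-7 5-23"/></g><g data-elev="500"><path d="M84 655l0-7-4-3-20-5-10-6-6-11-2-11 3-8 12-14 7-15 30-35 16-13 12-15 25-14 7-6 4-7 0-5-4-4-24-2-6-3-6-4-4-9 1-11 7-32 8-16 5-3 22 15 27 6 15 8 30 34 2 6 1 7-2 6-5 7-18 12-18 17-32 17-28 27-11 24-14 26-5 16 0 8 2 5 10 11 3 7"/><path d="M289 655l3-8 10-12 2-3-4-2-20-3-20-16-3 1-3 3-10 23-9 5-6-1-16-7-19-14-15-2-4-4 1-5 9-10 15-10 20-29 12-8 10-2 7 1 6 3 12 11 13 3 38-5 9-4 5-5 2-5-1-5-6-10-10-8-30-17-7-7-4-8-1-10 10-34 5-13 4-2 1 5 1 17-6 29 3 11 7 6 20 2 8 2 20 17 5 10 4 23 15 42 12 18 25 22 4 8 2 7"/><path d="M486 655l-1-7-5-10-7-10-12-11-2-7 3-10 18-26 7-5 8-2 10 1 17 5 17-1 8 4 20 14 8 1 6-4 3-7 0-30-1-8-11-25-14-27-19-30-5-4-9-1-45 16-22 1-18 8-3-1 2-7 16-17 5-10 0-10-4-18 2-19-4-7-6-2-4 1-20 8-16 9-8 1-13-3-15-7-6-5-1-6 10-14 4-11-1-42-4-20-10-37-5-10-38-30-4-6 1-4 9-5 2-5-2-11 0-15-8-14 2-6 10-9 27-13 26-16 10-14-2-12 2-3 24-5 6-5 1-3-2-5-14-15-3-7 2-10 9-17 2-6"/><path d="M552 655l0-18-7-23-8-13-5-5-5-1-5 3-14 13-2 7 4 10 15 20 3 7"/><path d="M457 17l1 7 2 1 4-3 1-5"/><path d="M580 17l1 15-3 28 6 19 0 13-2 11-7 12-3 2-3-4-8-23-5-8-6-4-6 0-27 9-25 18-20 5-14 7-13 11-3 7-1 7 3 46 3 12 3 5 4 0 11-18 17-19 3-6 2-14 3-5 4-2 4 0 9 4 23 22 26 13 9 7 4 6 2 10 0 10-2 7-7 8-30 21-25 24-10 6-9 2-8-2-18-13-7-2-6 3-1 6 3 5 6 6 24 13 34 13 22 4 13 6 9 7 15 18 8 7 7 2 3-1 4-5 1-6 1-19 6-13 5-6 6-1 27 5 13-3"/></g><g data-elev="600"><path d="M464 655l-1-8-5-8-4-4-6-2-3 5-1 17"/><path d="M427 620l8 1 5-6 3-17-3-14-10-15-28 0-1 6 4 13 4 19 8 8z"/><path d="M17 560l5-2 12-8 18-6 7-7 5-9 3-8 0-8-11-34-2-8 1-7 4-5 13-10 12-14 25-36 11-33 2-18 3-6 5-1 5 3 17 25 13 7 10 9 64 24 19-5 16-2 7-8 5-15 4-4 22-3 18-5 8-4 5-5 2-7 1-10-1-7-3-4-7-1-15 3-8 3-14 8-4 0-4-2-3-5-6-20 0-5 2-5 16-18 10-19 13-11 2-7-2-5-4-4-23-15-6-8-13-40-4-48-11-33-1-10 2-4 3-2 19 0 16-3 12-3 6-5 2-27-2-16-4-5-8-5"/><path d="M448 547l4 1 22-10 20-3 4-3 0-4-4-4-6-2-21 5-7 3-8 7-3 5z"/><path d="M214 527l10-1 14-9 7-9 0-6-3-2-5 0-10 4-8 4-7 10-1 6z"/><path d="M325 475l5 2 8-5 8-9 5-11 4-20 1-9-5-8-7-5-6 1-4 3-6 6-4 8-1 40z"/><path d="M539 145l5 0 1-8-2-10-4-6-5 4-3 7 3 8z"/><path d="M655 108l-5 0-6 2-16 12-24 26-15 24-1 6 1 9 6 31-4 15 1 5 4 4 13 5 8 0 2-4-2-15 1-5 25-16 12-4"/><path d="M604 17l3 5 8 10-6 11-1 5 2 9 7 12 8 10 7 5 15 8 8 0"/></g><g data-elev="700"><path d="M17 383l15 2 13-3 5 1 6 4 12 16 7 2 7-2 6-5 7-8 3-15 8-15 8-25 4-8 19-4 19-11 13-5 45-8 44-4 9-2 7-5 10-10 20-26 1-4-3-3-27-14-24-24 0-4 11-5 3-5-1-41-2-17-5-17-14-33-5-23-24-45"/><path d="M655 135l-5 1-4 2-5 9 3 5 11 0"/></g><g data-elev="800"><path d="M17 368l13 2 18-3 19 3 10-3 11-9 10-11 4-10 5-19 7-11 4-1 10 3 7-1 25-16 43-19 8-6 4-9 1-15-2-4-5-2-14 1-20 6-5 4-3 10-7 3-22 1-5-5-1-9 3-13 10-13 9-5 36-12 16-17 3-6-1-8-4-7-5-1-19-2-16-8-4-4-1-5 7-27 2-28 2-8 4-2 5 3 9 28 12 14 9 12 5 2 6-4 5-12 1-25-4-16-8-11-20-10-7-4-13-18-14-6-9 2-12 10-5 8-5 15-2 2-2-1-8-8-5-8-7-38"/></g><g data-elev="900"><path d="M67 322l7 1 6-1 5-5 4-7 2-12-1-13-3-16-3-5-6 2-11 15-10-1-4 3-1 14 1 10 5 9z"/><path d="M95 212l7-1 5-4 2-5-2-4-7-1-5 3-3 7 1 3z"/><path d="M17 201l8-1 5-3 10-15 22 3 6-2 7-6 10-13 8-16 9-38-2-5-3 0-25 14-5 2-5-1-5-5 5-18-1-7-3-5-13-8-28-8"/></g>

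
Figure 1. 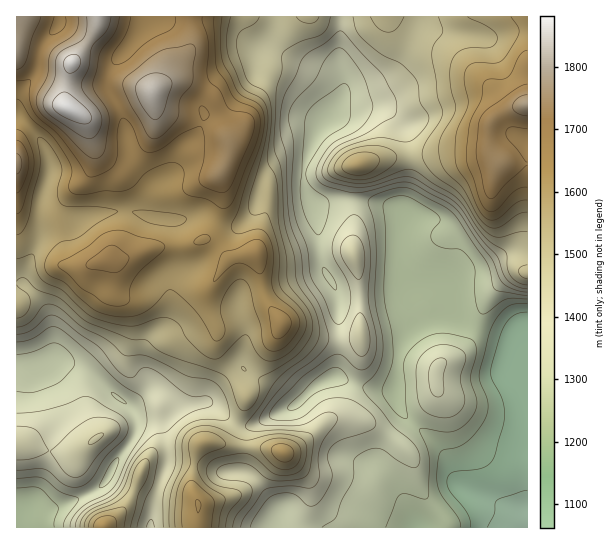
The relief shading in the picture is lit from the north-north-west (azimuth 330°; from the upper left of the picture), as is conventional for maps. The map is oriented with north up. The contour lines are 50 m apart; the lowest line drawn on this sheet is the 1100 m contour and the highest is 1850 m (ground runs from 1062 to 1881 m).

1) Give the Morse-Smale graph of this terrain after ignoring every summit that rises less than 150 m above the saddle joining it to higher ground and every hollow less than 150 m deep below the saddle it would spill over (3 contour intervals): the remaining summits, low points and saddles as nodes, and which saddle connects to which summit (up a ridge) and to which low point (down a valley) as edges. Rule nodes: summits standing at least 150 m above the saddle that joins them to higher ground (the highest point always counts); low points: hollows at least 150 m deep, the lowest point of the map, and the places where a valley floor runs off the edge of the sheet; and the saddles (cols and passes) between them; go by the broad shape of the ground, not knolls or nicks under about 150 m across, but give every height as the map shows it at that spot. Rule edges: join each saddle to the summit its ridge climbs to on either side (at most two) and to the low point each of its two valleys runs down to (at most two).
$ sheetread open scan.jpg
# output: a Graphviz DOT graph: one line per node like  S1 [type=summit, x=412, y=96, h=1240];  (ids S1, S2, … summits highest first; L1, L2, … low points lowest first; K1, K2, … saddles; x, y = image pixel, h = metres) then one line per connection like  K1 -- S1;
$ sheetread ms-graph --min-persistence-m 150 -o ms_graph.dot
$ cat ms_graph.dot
graph terrain {
  S1 [type=summit, x=67, y=109, h=1881];
  S2 [type=summit, x=527, y=105, h=1784];
  S3 [type=summit, x=198, y=505, h=1652];
  S4 [type=summit, x=103, y=526, h=1644];
  L1 [type=low, x=527, y=527, h=1062];
  L2 [type=low, x=18, y=519, h=1218];
  K1 [type=saddle, x=30, y=290, h=1495];
  K2 [type=saddle, x=237, y=423, h=1460];
  K3 [type=saddle, x=158, y=487, h=1434];
  K4 [type=saddle, x=341, y=17, h=1417];
  K5 [type=saddle, x=133, y=437, h=1326];
  K1 -- S1;
  K1 -- L1;
  K1 -- L2;
  K2 -- S1;
  K2 -- S3;
  K2 -- L1;
  K2 -- L2;
  K3 -- S3;
  K3 -- S4;
  K3 -- L2;
  K4 -- S1;
  K4 -- S2;
  K4 -- L1;
  K5 -- S1;
  K5 -- S4;
  K5 -- L2;
}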